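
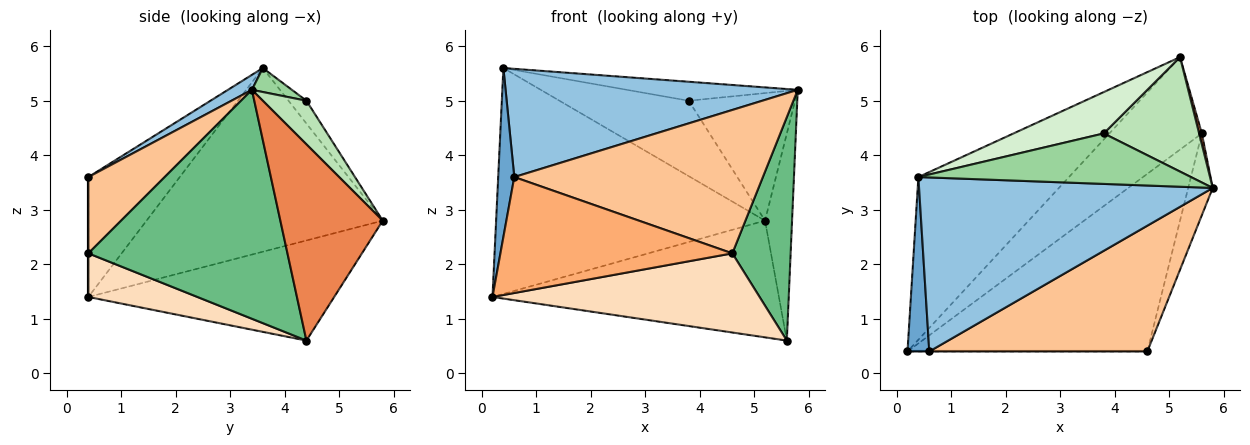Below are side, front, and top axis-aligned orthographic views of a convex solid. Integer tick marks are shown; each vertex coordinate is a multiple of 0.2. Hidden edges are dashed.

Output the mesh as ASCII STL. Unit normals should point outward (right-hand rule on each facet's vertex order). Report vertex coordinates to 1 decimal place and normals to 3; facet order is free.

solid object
 facet normal -0.969 -0.171 0.176
  outer loop
   vertex 0.6 0.4 3.6
   vertex 0.4 3.6 5.6
   vertex 0.2 0.4 1.4
  endloop
 endfacet
 facet normal 0.043 -0.528 0.848
  outer loop
   vertex 0.6 0.4 3.6
   vertex 5.8 3.4 5.2
   vertex 0.4 3.6 5.6
  endloop
 endfacet
 facet normal -0.580 0.661 -0.476
  outer loop
   vertex 5.2 5.8 2.8
   vertex 0.2 0.4 1.4
   vertex 0.4 3.6 5.6
  endloop
 endfacet
 facet normal -0.558 0.650 -0.515
  outer loop
   vertex 5.2 5.8 2.8
   vertex 5.6 4.4 0.6
   vertex 0.2 0.4 1.4
  endloop
 endfacet
 facet normal 0.967 0.255 0.013
  outer loop
   vertex 5.2 5.8 2.8
   vertex 5.8 3.4 5.2
   vertex 5.6 4.4 0.6
  endloop
 endfacet
 facet normal 0.000 -1.000 0.000
  outer loop
   vertex 4.6 0.4 2.2
   vertex 0.6 0.4 3.6
   vertex 0.2 0.4 1.4
  endloop
 endfacet
 facet normal 0.225 -0.733 0.643
  outer loop
   vertex 4.6 0.4 2.2
   vertex 5.8 3.4 5.2
   vertex 0.6 0.4 3.6
  endloop
 endfacet
 facet normal 0.164 -0.401 -0.901
  outer loop
   vertex 4.6 0.4 2.2
   vertex 0.2 0.4 1.4
   vertex 5.6 4.4 0.6
  endloop
 endfacet
 facet normal 0.955 -0.280 -0.102
  outer loop
   vertex 4.6 0.4 2.2
   vertex 5.6 4.4 0.6
   vertex 5.8 3.4 5.2
  endloop
 endfacet
 facet normal 0.082 0.351 0.933
  outer loop
   vertex 3.8 4.4 5.0
   vertex 0.4 3.6 5.6
   vertex 5.8 3.4 5.2
  endloop
 endfacet
 facet normal 0.292 0.712 0.639
  outer loop
   vertex 3.8 4.4 5.0
   vertex 5.8 3.4 5.2
   vertex 5.2 5.8 2.8
  endloop
 endfacet
 facet normal -0.121 0.870 0.477
  outer loop
   vertex 3.8 4.4 5.0
   vertex 5.2 5.8 2.8
   vertex 0.4 3.6 5.6
  endloop
 endfacet
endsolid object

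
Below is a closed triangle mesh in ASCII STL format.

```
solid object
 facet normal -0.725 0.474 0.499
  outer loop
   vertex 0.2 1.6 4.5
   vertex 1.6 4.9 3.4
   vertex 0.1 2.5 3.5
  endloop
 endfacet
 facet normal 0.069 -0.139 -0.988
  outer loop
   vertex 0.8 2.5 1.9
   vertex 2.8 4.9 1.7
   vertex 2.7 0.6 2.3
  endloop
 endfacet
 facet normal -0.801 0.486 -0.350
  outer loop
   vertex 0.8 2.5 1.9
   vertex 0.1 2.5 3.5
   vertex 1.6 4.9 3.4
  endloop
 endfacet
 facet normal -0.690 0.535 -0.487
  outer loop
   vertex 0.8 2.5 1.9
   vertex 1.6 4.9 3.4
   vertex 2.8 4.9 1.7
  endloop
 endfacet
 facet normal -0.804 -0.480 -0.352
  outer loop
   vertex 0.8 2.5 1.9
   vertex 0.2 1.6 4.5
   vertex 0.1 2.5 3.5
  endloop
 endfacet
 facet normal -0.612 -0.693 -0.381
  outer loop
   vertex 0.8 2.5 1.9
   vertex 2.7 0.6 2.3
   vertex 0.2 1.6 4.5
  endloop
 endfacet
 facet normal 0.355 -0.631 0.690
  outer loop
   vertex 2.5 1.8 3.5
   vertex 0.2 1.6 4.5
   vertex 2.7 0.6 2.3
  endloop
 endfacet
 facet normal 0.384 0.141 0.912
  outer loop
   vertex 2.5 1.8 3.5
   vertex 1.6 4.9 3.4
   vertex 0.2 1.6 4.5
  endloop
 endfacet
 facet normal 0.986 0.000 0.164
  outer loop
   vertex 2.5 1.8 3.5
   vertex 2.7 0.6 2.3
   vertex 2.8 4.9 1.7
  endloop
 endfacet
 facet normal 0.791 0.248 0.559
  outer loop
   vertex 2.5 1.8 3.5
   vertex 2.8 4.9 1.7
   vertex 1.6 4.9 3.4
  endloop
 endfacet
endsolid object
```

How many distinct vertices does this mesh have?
7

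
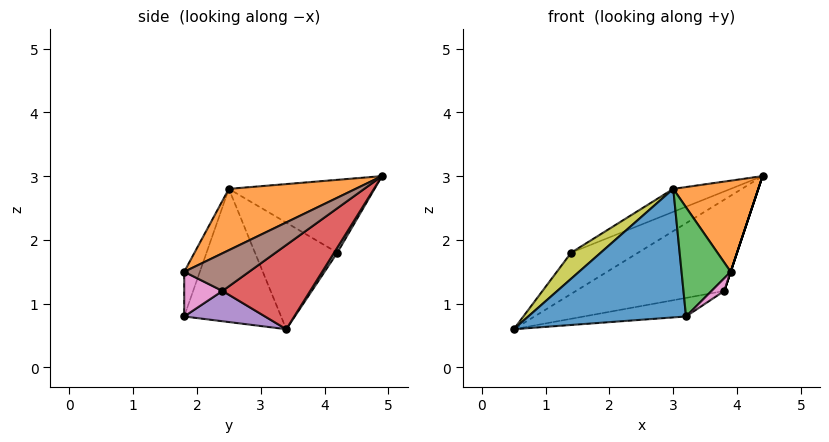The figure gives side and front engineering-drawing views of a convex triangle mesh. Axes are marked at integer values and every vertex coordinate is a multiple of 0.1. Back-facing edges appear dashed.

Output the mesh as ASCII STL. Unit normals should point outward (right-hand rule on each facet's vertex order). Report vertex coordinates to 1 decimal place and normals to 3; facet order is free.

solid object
 facet normal -0.508 -0.828 0.239
  outer loop
   vertex 3.0 2.5 2.8
   vertex 0.5 3.4 0.6
   vertex 3.2 1.8 0.8
  endloop
 endfacet
 facet normal 0.625 -0.419 0.658
  outer loop
   vertex 3.9 1.8 1.5
   vertex 4.4 4.9 3.0
   vertex 3.0 2.5 2.8
  endloop
 endfacet
 facet normal -0.290 -0.912 0.290
  outer loop
   vertex 3.9 1.8 1.5
   vertex 3.0 2.5 2.8
   vertex 3.2 1.8 0.8
  endloop
 endfacet
 facet normal 0.301 0.509 -0.807
  outer loop
   vertex 3.8 2.4 1.2
   vertex 0.5 3.4 0.6
   vertex 4.4 4.9 3.0
  endloop
 endfacet
 facet normal 0.266 0.336 -0.903
  outer loop
   vertex 3.8 2.4 1.2
   vertex 3.2 1.8 0.8
   vertex 0.5 3.4 0.6
  endloop
 endfacet
 facet normal 0.949 0.000 -0.316
  outer loop
   vertex 3.8 2.4 1.2
   vertex 4.4 4.9 3.0
   vertex 3.9 1.8 1.5
  endloop
 endfacet
 facet normal 0.688 -0.229 -0.688
  outer loop
   vertex 3.8 2.4 1.2
   vertex 3.9 1.8 1.5
   vertex 3.2 1.8 0.8
  endloop
 endfacet
 facet normal 0.039 0.818 -0.574
  outer loop
   vertex 1.4 4.2 1.8
   vertex 4.4 4.9 3.0
   vertex 0.5 3.4 0.6
  endloop
 endfacet
 facet normal -0.689 -0.247 0.681
  outer loop
   vertex 1.4 4.2 1.8
   vertex 0.5 3.4 0.6
   vertex 3.0 2.5 2.8
  endloop
 endfacet
 facet normal -0.398 0.157 0.904
  outer loop
   vertex 1.4 4.2 1.8
   vertex 3.0 2.5 2.8
   vertex 4.4 4.9 3.0
  endloop
 endfacet
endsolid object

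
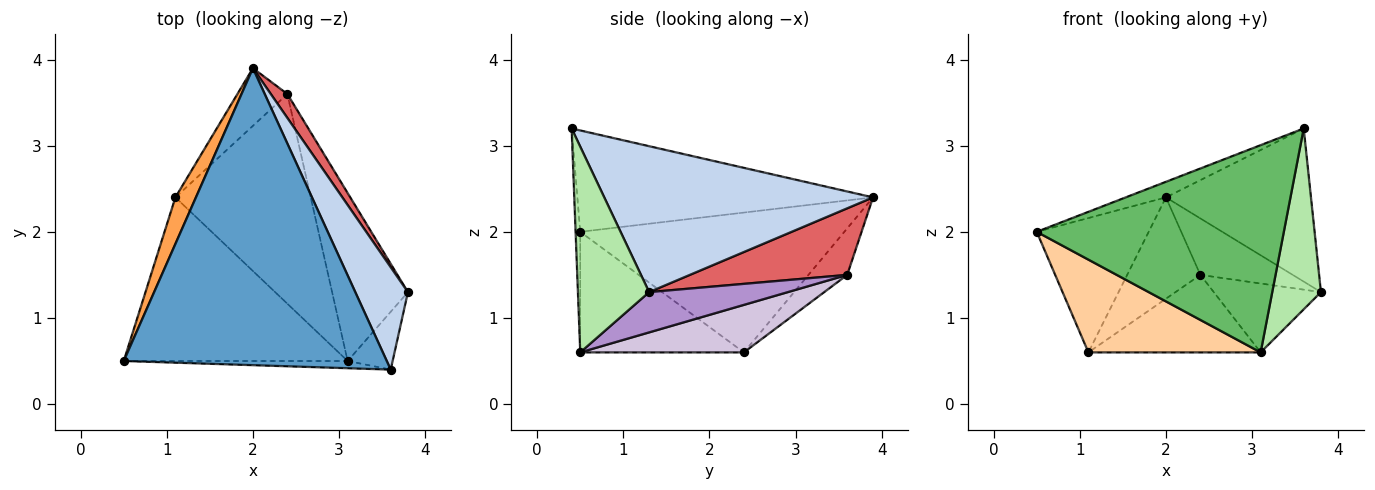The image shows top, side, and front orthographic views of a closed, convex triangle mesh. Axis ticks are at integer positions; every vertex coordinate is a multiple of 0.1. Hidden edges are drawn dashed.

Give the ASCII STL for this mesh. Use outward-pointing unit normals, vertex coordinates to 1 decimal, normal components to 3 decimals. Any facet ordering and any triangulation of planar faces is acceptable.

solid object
 facet normal -0.359 0.049 0.932
  outer loop
   vertex 3.6 0.4 3.2
   vertex 2.0 3.9 2.4
   vertex 0.5 0.5 2.0
  endloop
 endfacet
 facet normal 0.839 0.453 0.303
  outer loop
   vertex 3.6 0.4 3.2
   vertex 3.8 1.3 1.3
   vertex 2.0 3.9 2.4
  endloop
 endfacet
 facet normal -0.912 0.387 0.134
  outer loop
   vertex 1.1 2.4 0.6
   vertex 0.5 0.5 2.0
   vertex 2.0 3.9 2.4
  endloop
 endfacet
 facet normal -0.424 -0.447 -0.788
  outer loop
   vertex 3.1 0.5 0.6
   vertex 0.5 0.5 2.0
   vertex 1.1 2.4 0.6
  endloop
 endfacet
 facet normal -0.019 -0.999 -0.035
  outer loop
   vertex 3.1 0.5 0.6
   vertex 3.6 0.4 3.2
   vertex 0.5 0.5 2.0
  endloop
 endfacet
 facet normal 0.812 -0.555 -0.178
  outer loop
   vertex 3.1 0.5 0.6
   vertex 3.8 1.3 1.3
   vertex 3.6 0.4 3.2
  endloop
 endfacet
 facet normal 0.843 0.495 0.210
  outer loop
   vertex 2.4 3.6 1.5
   vertex 2.0 3.9 2.4
   vertex 3.8 1.3 1.3
  endloop
 endfacet
 facet normal -0.418 0.790 -0.449
  outer loop
   vertex 2.4 3.6 1.5
   vertex 1.1 2.4 0.6
   vertex 2.0 3.9 2.4
  endloop
 endfacet
 facet normal 0.441 0.341 -0.830
  outer loop
   vertex 2.4 3.6 1.5
   vertex 3.8 1.3 1.3
   vertex 3.1 0.5 0.6
  endloop
 endfacet
 facet normal 0.313 0.329 -0.891
  outer loop
   vertex 2.4 3.6 1.5
   vertex 3.1 0.5 0.6
   vertex 1.1 2.4 0.6
  endloop
 endfacet
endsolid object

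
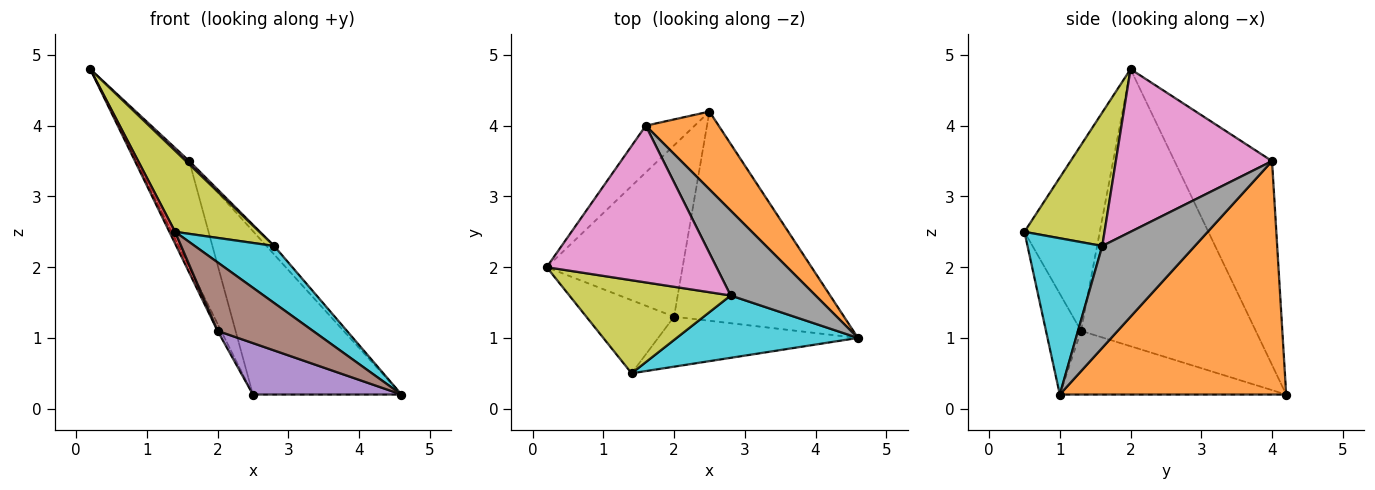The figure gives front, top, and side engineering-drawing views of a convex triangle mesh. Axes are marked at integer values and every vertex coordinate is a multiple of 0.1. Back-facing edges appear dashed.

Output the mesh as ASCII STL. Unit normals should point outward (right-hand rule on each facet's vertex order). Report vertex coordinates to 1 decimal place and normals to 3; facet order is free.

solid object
 facet normal -0.860 0.468 -0.206
  outer loop
   vertex 1.6 4.0 3.5
   vertex 2.5 4.2 0.2
   vertex 0.2 2.0 4.8
  endloop
 endfacet
 facet normal 0.809 0.531 0.253
  outer loop
   vertex 1.6 4.0 3.5
   vertex 4.6 1.0 0.2
   vertex 2.5 4.2 0.2
  endloop
 endfacet
 facet normal -0.898 0.018 -0.440
  outer loop
   vertex 2.0 1.3 1.1
   vertex 0.2 2.0 4.8
   vertex 2.5 4.2 0.2
  endloop
 endfacet
 facet normal -0.902 -0.069 -0.426
  outer loop
   vertex 2.0 1.3 1.1
   vertex 1.4 0.5 2.5
   vertex 0.2 2.0 4.8
  endloop
 endfacet
 facet normal -0.342 -0.224 -0.913
  outer loop
   vertex 2.0 1.3 1.1
   vertex 2.5 4.2 0.2
   vertex 4.6 1.0 0.2
  endloop
 endfacet
 facet normal -0.285 -0.775 -0.565
  outer loop
   vertex 2.0 1.3 1.1
   vertex 4.6 1.0 0.2
   vertex 1.4 0.5 2.5
  endloop
 endfacet
 facet normal 0.692 -0.015 0.722
  outer loop
   vertex 2.8 1.6 2.3
   vertex 1.6 4.0 3.5
   vertex 0.2 2.0 4.8
  endloop
 endfacet
 facet normal 0.767 0.064 0.639
  outer loop
   vertex 2.8 1.6 2.3
   vertex 4.6 1.0 0.2
   vertex 1.6 4.0 3.5
  endloop
 endfacet
 facet normal 0.529 -0.557 0.640
  outer loop
   vertex 2.8 1.6 2.3
   vertex 0.2 2.0 4.8
   vertex 1.4 0.5 2.5
  endloop
 endfacet
 facet normal 0.537 -0.570 0.623
  outer loop
   vertex 2.8 1.6 2.3
   vertex 1.4 0.5 2.5
   vertex 4.6 1.0 0.2
  endloop
 endfacet
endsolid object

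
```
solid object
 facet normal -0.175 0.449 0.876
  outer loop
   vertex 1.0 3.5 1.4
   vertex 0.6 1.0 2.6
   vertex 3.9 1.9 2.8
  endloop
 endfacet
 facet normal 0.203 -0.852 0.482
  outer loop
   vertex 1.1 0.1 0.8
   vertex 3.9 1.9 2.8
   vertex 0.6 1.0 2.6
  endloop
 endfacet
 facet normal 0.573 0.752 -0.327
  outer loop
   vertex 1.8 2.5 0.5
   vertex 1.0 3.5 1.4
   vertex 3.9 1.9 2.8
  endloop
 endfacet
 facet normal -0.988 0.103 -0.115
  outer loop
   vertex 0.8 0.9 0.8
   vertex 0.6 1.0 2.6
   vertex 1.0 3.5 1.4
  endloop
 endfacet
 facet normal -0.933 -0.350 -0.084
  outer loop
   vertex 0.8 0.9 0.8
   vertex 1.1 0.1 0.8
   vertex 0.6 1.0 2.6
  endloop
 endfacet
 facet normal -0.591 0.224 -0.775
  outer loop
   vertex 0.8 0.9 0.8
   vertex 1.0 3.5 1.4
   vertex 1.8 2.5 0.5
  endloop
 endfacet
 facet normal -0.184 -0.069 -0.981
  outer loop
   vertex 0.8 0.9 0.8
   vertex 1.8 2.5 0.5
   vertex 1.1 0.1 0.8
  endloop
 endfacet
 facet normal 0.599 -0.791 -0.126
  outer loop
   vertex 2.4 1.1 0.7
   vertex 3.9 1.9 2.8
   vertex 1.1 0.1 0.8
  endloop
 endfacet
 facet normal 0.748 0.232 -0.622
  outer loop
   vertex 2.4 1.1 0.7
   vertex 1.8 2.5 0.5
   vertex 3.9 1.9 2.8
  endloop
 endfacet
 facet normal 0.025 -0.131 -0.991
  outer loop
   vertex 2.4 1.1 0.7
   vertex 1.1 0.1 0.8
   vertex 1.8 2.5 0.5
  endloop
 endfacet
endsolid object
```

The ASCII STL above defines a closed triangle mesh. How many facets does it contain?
10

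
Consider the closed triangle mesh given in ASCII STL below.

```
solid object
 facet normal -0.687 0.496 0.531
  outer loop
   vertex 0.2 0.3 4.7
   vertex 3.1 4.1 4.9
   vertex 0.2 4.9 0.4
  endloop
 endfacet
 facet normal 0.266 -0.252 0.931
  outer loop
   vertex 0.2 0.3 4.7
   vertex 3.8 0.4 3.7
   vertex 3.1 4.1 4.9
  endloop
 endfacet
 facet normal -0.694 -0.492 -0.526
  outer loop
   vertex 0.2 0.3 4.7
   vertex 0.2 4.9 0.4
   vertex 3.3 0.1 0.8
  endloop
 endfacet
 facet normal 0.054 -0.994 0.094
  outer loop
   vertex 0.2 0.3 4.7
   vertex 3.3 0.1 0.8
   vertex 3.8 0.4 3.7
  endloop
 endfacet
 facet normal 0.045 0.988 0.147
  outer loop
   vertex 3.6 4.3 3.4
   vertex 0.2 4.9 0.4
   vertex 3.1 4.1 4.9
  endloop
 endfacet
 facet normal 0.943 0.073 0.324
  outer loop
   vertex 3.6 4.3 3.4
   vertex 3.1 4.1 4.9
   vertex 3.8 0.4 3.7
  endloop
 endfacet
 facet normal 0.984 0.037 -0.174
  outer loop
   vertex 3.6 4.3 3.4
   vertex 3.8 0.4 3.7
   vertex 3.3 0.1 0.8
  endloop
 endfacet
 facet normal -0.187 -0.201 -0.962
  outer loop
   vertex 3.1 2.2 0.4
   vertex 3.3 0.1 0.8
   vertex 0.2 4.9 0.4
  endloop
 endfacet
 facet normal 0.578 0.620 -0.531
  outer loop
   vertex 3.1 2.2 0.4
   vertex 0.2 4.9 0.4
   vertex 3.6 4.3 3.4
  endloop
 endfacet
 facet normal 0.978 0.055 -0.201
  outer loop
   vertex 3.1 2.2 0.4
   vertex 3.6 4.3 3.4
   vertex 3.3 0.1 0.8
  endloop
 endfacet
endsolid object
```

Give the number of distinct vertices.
7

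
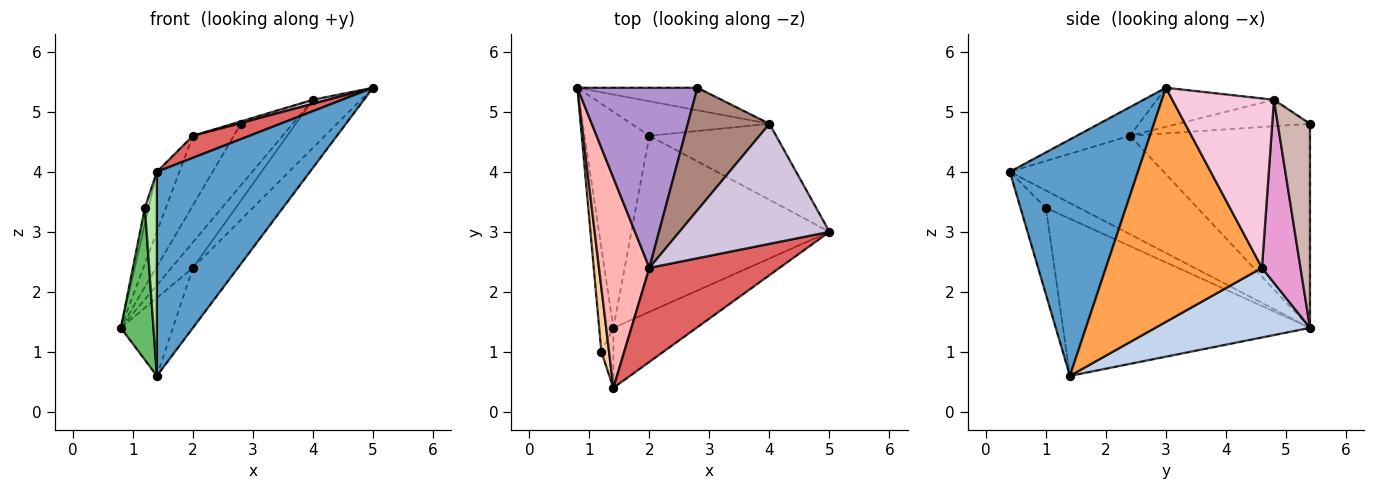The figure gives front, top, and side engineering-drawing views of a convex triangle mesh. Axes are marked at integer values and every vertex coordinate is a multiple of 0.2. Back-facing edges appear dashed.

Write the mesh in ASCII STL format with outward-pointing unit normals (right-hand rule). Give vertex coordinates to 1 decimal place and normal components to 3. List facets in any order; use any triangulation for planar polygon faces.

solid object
 facet normal 0.626 -0.748 -0.220
  outer loop
   vertex 1.4 1.4 0.6
   vertex 5.0 3.0 5.4
   vertex 1.4 0.4 4.0
  endloop
 endfacet
 facet normal 0.711 0.239 -0.662
  outer loop
   vertex 2.0 4.6 2.4
   vertex 1.4 1.4 0.6
   vertex 0.8 5.4 1.4
  endloop
 endfacet
 facet normal 0.746 0.215 -0.631
  outer loop
   vertex 2.0 4.6 2.4
   vertex 5.0 3.0 5.4
   vertex 1.4 1.4 0.6
  endloop
 endfacet
 facet normal -0.909 0.101 0.404
  outer loop
   vertex 1.2 1.0 3.4
   vertex 1.4 0.4 4.0
   vertex 0.8 5.4 1.4
  endloop
 endfacet
 facet normal -0.987 -0.130 -0.089
  outer loop
   vertex 1.2 1.0 3.4
   vertex 0.8 5.4 1.4
   vertex 1.4 1.4 0.6
  endloop
 endfacet
 facet normal -0.897 -0.424 -0.125
  outer loop
   vertex 1.2 1.0 3.4
   vertex 1.4 1.4 0.6
   vertex 1.4 0.4 4.0
  endloop
 endfacet
 facet normal -0.209 -0.223 0.952
  outer loop
   vertex 2.0 2.4 4.6
   vertex 1.4 0.4 4.0
   vertex 5.0 3.0 5.4
  endloop
 endfacet
 facet normal -0.883 0.129 0.452
  outer loop
   vertex 2.0 2.4 4.6
   vertex 0.8 5.4 1.4
   vertex 1.4 0.4 4.0
  endloop
 endfacet
 facet normal -0.846 0.192 0.498
  outer loop
   vertex 2.0 2.4 4.6
   vertex 2.8 5.4 4.8
   vertex 0.8 5.4 1.4
  endloop
 endfacet
 facet normal -0.252 -0.032 0.967
  outer loop
   vertex 4.0 4.8 5.2
   vertex 2.0 2.4 4.6
   vertex 5.0 3.0 5.4
  endloop
 endfacet
 facet normal -0.308 0.019 0.951
  outer loop
   vertex 4.0 4.8 5.2
   vertex 2.8 5.4 4.8
   vertex 2.0 2.4 4.6
  endloop
 endfacet
 facet normal 0.504 0.811 -0.297
  outer loop
   vertex 4.0 4.8 5.2
   vertex 0.8 5.4 1.4
   vertex 2.8 5.4 4.8
  endloop
 endfacet
 facet normal 0.729 0.407 -0.550
  outer loop
   vertex 4.0 4.8 5.2
   vertex 2.0 4.6 2.4
   vertex 0.8 5.4 1.4
  endloop
 endfacet
 facet normal 0.749 0.354 -0.560
  outer loop
   vertex 4.0 4.8 5.2
   vertex 5.0 3.0 5.4
   vertex 2.0 4.6 2.4
  endloop
 endfacet
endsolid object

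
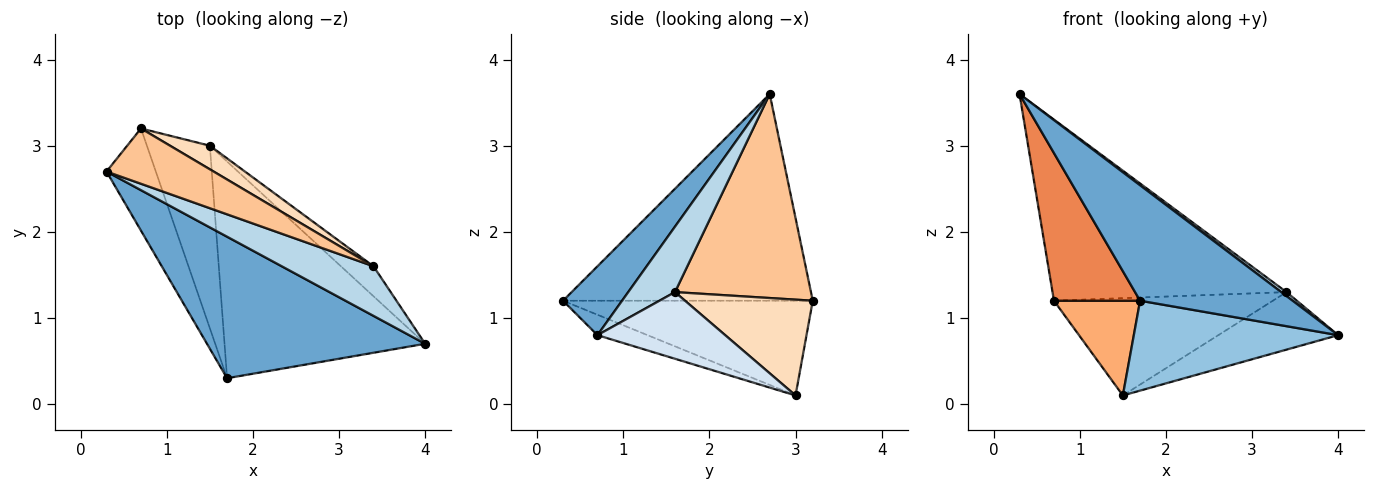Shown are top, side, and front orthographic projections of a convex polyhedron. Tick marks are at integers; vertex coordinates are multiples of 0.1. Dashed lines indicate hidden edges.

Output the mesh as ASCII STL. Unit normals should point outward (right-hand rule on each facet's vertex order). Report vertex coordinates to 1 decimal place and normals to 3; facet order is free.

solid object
 facet normal 0.238 -0.614 0.753
  outer loop
   vertex 1.7 0.3 1.2
   vertex 4.0 0.7 0.8
   vertex 0.3 2.7 3.6
  endloop
 endfacet
 facet normal -0.094 -0.382 -0.920
  outer loop
   vertex 1.5 3.0 0.1
   vertex 4.0 0.7 0.8
   vertex 1.7 0.3 1.2
  endloop
 endfacet
 facet normal 0.580 -0.065 0.812
  outer loop
   vertex 3.4 1.6 1.3
   vertex 0.3 2.7 3.6
   vertex 4.0 0.7 0.8
  endloop
 endfacet
 facet normal 0.687 0.644 -0.336
  outer loop
   vertex 3.4 1.6 1.3
   vertex 4.0 0.7 0.8
   vertex 1.5 3.0 0.1
  endloop
 endfacet
 facet normal -0.922 -0.318 -0.220
  outer loop
   vertex 0.7 3.2 1.2
   vertex 1.7 0.3 1.2
   vertex 0.3 2.7 3.6
  endloop
 endfacet
 facet normal -0.800 -0.276 -0.532
  outer loop
   vertex 0.7 3.2 1.2
   vertex 1.5 3.0 0.1
   vertex 1.7 0.3 1.2
  endloop
 endfacet
 facet normal 0.486 0.836 0.255
  outer loop
   vertex 0.7 3.2 1.2
   vertex 0.3 2.7 3.6
   vertex 3.4 1.6 1.3
  endloop
 endfacet
 facet normal 0.493 0.845 0.205
  outer loop
   vertex 0.7 3.2 1.2
   vertex 3.4 1.6 1.3
   vertex 1.5 3.0 0.1
  endloop
 endfacet
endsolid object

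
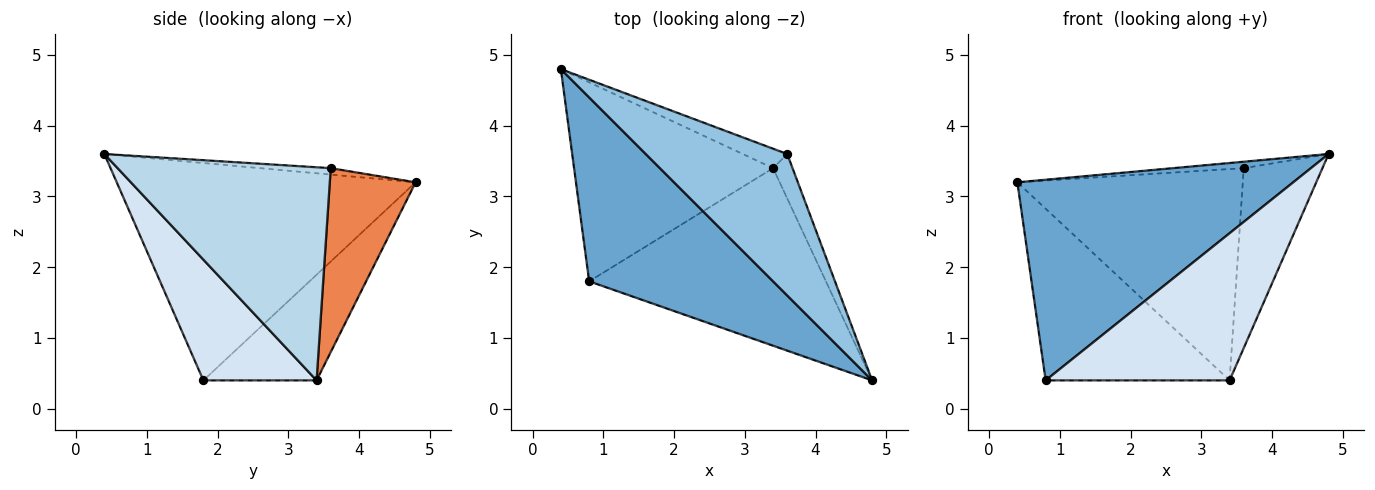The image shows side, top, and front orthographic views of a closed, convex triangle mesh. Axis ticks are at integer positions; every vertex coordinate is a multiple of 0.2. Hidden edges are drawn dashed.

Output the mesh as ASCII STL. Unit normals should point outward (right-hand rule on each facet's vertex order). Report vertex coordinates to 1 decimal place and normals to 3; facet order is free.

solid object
 facet normal -0.624 -0.576 0.528
  outer loop
   vertex 0.8 1.8 0.4
   vertex 4.8 0.4 3.6
   vertex 0.4 4.8 3.2
  endloop
 endfacet
 facet normal -0.045 0.045 0.998
  outer loop
   vertex 3.6 3.6 3.4
   vertex 0.4 4.8 3.2
   vertex 4.8 0.4 3.6
  endloop
 endfacet
 facet normal 0.935 0.345 -0.085
  outer loop
   vertex 3.4 3.4 0.4
   vertex 3.6 3.6 3.4
   vertex 4.8 0.4 3.6
  endloop
 endfacet
 facet normal 0.365 -0.594 -0.717
  outer loop
   vertex 3.4 3.4 0.4
   vertex 4.8 0.4 3.6
   vertex 0.8 1.8 0.4
  endloop
 endfacet
 facet normal 0.355 0.931 -0.086
  outer loop
   vertex 3.4 3.4 0.4
   vertex 0.4 4.8 3.2
   vertex 3.6 3.6 3.4
  endloop
 endfacet
 facet normal -0.373 0.606 -0.703
  outer loop
   vertex 3.4 3.4 0.4
   vertex 0.8 1.8 0.4
   vertex 0.4 4.8 3.2
  endloop
 endfacet
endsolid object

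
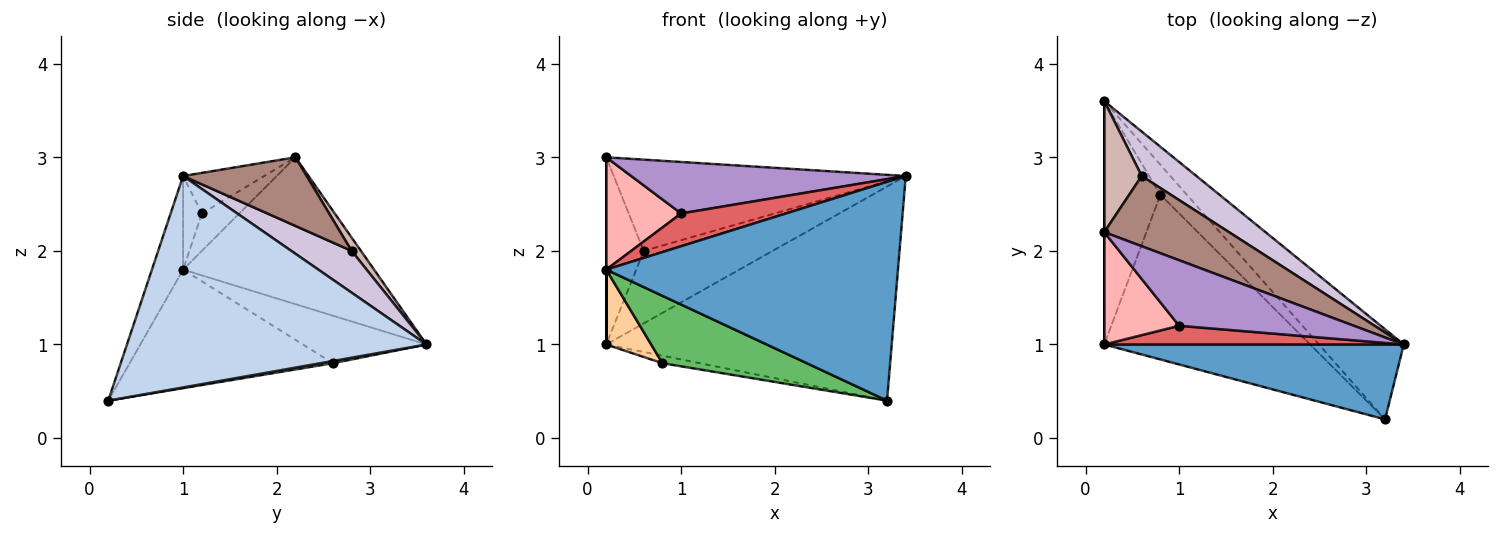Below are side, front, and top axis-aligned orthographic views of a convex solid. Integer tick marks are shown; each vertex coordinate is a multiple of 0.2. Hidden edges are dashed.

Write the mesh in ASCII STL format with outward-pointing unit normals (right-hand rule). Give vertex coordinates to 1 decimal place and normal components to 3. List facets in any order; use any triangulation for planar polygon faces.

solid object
 facet normal -0.101 -0.941 0.322
  outer loop
   vertex 3.2 0.2 0.4
   vertex 3.4 1.0 2.8
   vertex 0.2 1.0 1.8
  endloop
 endfacet
 facet normal 0.695 0.663 -0.279
  outer loop
   vertex 3.2 0.2 0.4
   vertex 0.2 3.6 1.0
   vertex 3.4 1.0 2.8
  endloop
 endfacet
 facet normal -1.000 0.000 0.000
  outer loop
   vertex 0.2 2.2 3.0
   vertex 0.2 3.6 1.0
   vertex 0.2 1.0 1.8
  endloop
 endfacet
 facet normal -0.629 -0.229 -0.743
  outer loop
   vertex 0.8 2.6 0.8
   vertex 0.2 1.0 1.8
   vertex 0.2 3.6 1.0
  endloop
 endfacet
 facet normal -0.470 -0.334 -0.817
  outer loop
   vertex 0.8 2.6 0.8
   vertex 3.2 0.2 0.4
   vertex 0.2 1.0 1.8
  endloop
 endfacet
 facet normal 0.081 0.242 -0.967
  outer loop
   vertex 0.8 2.6 0.8
   vertex 0.2 3.6 1.0
   vertex 3.2 0.2 0.4
  endloop
 endfacet
 facet normal -0.153 -0.858 0.490
  outer loop
   vertex 1.0 1.2 2.4
   vertex 0.2 1.0 1.8
   vertex 3.4 1.0 2.8
  endloop
 endfacet
 facet normal -0.333 -0.667 0.667
  outer loop
   vertex 1.0 1.2 2.4
   vertex 0.2 2.2 3.0
   vertex 0.2 1.0 1.8
  endloop
 endfacet
 facet normal -0.180 -0.608 0.774
  outer loop
   vertex 1.0 1.2 2.4
   vertex 3.4 1.0 2.8
   vertex 0.2 2.2 3.0
  endloop
 endfacet
 facet normal 0.370 0.792 0.485
  outer loop
   vertex 0.6 2.8 2.0
   vertex 3.4 1.0 2.8
   vertex 0.2 3.6 1.0
  endloop
 endfacet
 facet normal 0.318 0.751 0.578
  outer loop
   vertex 0.6 2.8 2.0
   vertex 0.2 2.2 3.0
   vertex 3.4 1.0 2.8
  endloop
 endfacet
 facet normal 0.201 0.803 0.562
  outer loop
   vertex 0.6 2.8 2.0
   vertex 0.2 3.6 1.0
   vertex 0.2 2.2 3.0
  endloop
 endfacet
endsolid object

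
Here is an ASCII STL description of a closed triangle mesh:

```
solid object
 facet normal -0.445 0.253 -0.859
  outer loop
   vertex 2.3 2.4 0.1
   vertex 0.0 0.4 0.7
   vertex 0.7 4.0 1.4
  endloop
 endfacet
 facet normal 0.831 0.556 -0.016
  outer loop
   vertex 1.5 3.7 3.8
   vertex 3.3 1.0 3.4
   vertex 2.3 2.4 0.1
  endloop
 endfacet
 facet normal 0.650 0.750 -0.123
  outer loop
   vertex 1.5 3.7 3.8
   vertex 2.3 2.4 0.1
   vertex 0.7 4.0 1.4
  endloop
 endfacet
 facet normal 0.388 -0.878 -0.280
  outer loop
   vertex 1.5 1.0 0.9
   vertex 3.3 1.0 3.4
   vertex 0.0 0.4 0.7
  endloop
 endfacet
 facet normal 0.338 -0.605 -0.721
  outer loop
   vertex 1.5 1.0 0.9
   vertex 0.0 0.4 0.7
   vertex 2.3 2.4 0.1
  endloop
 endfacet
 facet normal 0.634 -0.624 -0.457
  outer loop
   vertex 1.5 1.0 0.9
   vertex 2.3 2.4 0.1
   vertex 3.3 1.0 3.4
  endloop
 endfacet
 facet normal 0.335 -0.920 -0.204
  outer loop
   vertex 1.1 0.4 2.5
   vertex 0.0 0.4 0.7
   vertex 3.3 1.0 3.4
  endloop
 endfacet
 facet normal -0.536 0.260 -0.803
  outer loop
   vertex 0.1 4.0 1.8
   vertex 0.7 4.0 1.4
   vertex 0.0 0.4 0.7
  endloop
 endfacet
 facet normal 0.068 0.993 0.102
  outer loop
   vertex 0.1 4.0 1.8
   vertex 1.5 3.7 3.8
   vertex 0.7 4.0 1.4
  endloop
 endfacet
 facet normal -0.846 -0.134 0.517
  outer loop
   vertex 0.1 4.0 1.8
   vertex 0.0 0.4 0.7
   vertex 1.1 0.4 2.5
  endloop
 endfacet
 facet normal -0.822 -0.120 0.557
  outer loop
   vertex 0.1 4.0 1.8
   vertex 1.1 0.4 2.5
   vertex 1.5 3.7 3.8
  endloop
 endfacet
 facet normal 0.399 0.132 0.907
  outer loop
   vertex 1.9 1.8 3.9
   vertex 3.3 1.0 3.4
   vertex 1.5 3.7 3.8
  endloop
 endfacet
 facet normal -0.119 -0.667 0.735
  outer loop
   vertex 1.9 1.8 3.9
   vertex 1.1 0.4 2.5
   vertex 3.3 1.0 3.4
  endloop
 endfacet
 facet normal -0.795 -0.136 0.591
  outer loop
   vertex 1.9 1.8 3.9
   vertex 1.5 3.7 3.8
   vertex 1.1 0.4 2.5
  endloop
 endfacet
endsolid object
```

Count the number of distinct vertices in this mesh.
9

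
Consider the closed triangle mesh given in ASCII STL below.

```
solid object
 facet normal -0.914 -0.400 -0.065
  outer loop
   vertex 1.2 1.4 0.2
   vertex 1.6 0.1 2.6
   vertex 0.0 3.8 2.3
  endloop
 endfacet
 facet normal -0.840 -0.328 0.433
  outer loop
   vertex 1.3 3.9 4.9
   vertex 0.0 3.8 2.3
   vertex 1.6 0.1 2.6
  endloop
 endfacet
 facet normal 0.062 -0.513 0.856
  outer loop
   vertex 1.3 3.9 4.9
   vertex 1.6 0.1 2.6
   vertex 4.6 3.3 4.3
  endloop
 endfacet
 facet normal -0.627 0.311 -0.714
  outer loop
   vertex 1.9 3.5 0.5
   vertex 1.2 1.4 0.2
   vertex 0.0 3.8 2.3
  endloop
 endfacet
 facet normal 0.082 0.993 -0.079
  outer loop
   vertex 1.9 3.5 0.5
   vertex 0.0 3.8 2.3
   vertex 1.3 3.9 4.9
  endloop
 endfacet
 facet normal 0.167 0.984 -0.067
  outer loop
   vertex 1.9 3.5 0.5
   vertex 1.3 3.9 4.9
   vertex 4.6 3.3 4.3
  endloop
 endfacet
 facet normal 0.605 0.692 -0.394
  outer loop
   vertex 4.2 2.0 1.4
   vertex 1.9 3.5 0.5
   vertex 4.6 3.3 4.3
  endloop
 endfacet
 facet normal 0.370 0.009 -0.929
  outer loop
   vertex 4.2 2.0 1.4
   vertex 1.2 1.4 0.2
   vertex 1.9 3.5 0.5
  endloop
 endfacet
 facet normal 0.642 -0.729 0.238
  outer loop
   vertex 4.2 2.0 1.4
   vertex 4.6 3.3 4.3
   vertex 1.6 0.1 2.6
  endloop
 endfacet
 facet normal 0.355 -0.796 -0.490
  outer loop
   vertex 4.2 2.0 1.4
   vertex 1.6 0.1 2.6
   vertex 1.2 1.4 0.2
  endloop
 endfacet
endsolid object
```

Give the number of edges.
15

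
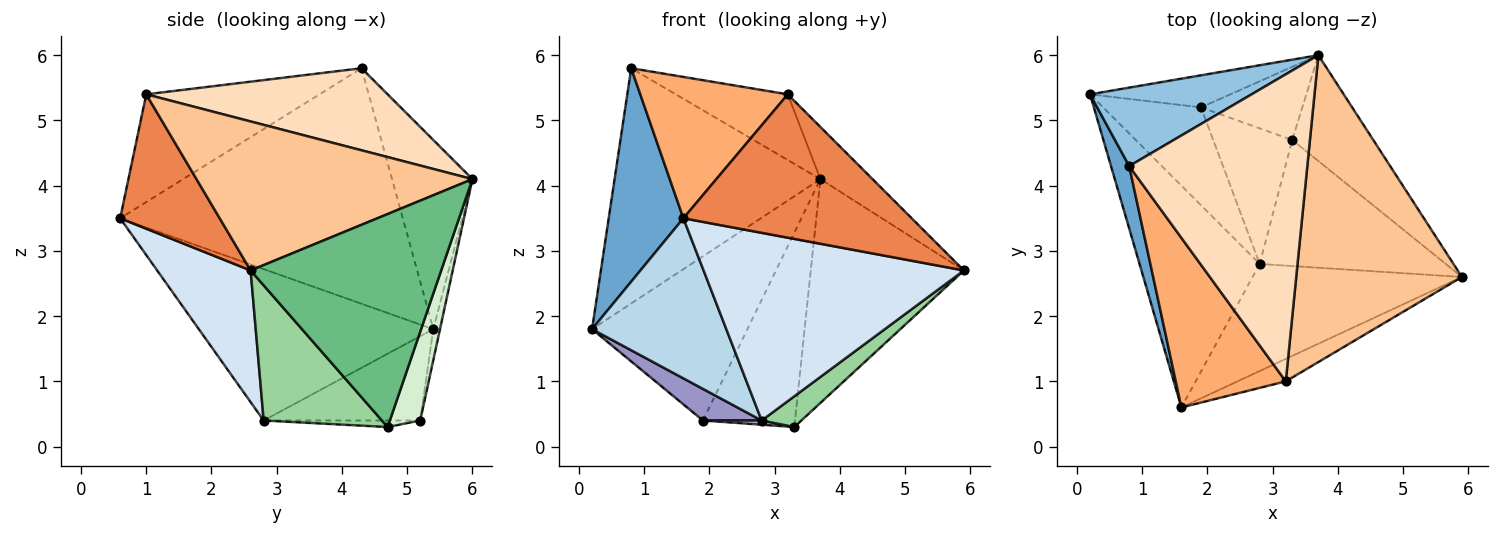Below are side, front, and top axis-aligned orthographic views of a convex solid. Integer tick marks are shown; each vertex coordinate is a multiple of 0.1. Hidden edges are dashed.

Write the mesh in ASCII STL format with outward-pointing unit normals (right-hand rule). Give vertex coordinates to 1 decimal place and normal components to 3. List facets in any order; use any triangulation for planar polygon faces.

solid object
 facet normal -0.964 -0.255 0.075
  outer loop
   vertex 0.8 4.3 5.8
   vertex 0.2 5.4 1.8
   vertex 1.6 0.6 3.5
  endloop
 endfacet
 facet normal -0.347 0.889 0.297
  outer loop
   vertex 3.7 6.0 4.1
   vertex 0.2 5.4 1.8
   vertex 0.8 4.3 5.8
  endloop
 endfacet
 facet normal -0.715 -0.409 -0.567
  outer loop
   vertex 2.8 2.8 0.4
   vertex 1.6 0.6 3.5
   vertex 0.2 5.4 1.8
  endloop
 endfacet
 facet normal 0.298 -0.829 -0.473
  outer loop
   vertex 2.8 2.8 0.4
   vertex 5.9 2.6 2.7
   vertex 1.6 0.6 3.5
  endloop
 endfacet
 facet normal 0.396 -0.907 -0.142
  outer loop
   vertex 3.2 1.0 5.4
   vertex 1.6 0.6 3.5
   vertex 5.9 2.6 2.7
  endloop
 endfacet
 facet normal -0.601 -0.512 0.614
  outer loop
   vertex 3.2 1.0 5.4
   vertex 0.8 4.3 5.8
   vertex 1.6 0.6 3.5
  endloop
 endfacet
 facet normal 0.663 0.125 0.738
  outer loop
   vertex 3.2 1.0 5.4
   vertex 5.9 2.6 2.7
   vertex 3.7 6.0 4.1
  endloop
 endfacet
 facet normal 0.411 0.191 0.892
  outer loop
   vertex 3.2 1.0 5.4
   vertex 3.7 6.0 4.1
   vertex 0.8 4.3 5.8
  endloop
 endfacet
 facet normal 0.747 0.601 -0.284
  outer loop
   vertex 3.3 4.7 0.3
   vertex 3.7 6.0 4.1
   vertex 5.9 2.6 2.7
  endloop
 endfacet
 facet normal 0.577 -0.193 -0.794
  outer loop
   vertex 3.3 4.7 0.3
   vertex 5.9 2.6 2.7
   vertex 2.8 2.8 0.4
  endloop
 endfacet
 facet normal -0.042 0.981 -0.191
  outer loop
   vertex 1.9 5.2 0.4
   vertex 0.2 5.4 1.8
   vertex 3.7 6.0 4.1
  endloop
 endfacet
 facet normal 0.295 0.894 -0.337
  outer loop
   vertex 1.9 5.2 0.4
   vertex 3.7 6.0 4.1
   vertex 3.3 4.7 0.3
  endloop
 endfacet
 facet normal -0.634 -0.238 -0.736
  outer loop
   vertex 1.9 5.2 0.4
   vertex 2.8 2.8 0.4
   vertex 0.2 5.4 1.8
  endloop
 endfacet
 facet normal -0.082 -0.031 -0.996
  outer loop
   vertex 1.9 5.2 0.4
   vertex 3.3 4.7 0.3
   vertex 2.8 2.8 0.4
  endloop
 endfacet
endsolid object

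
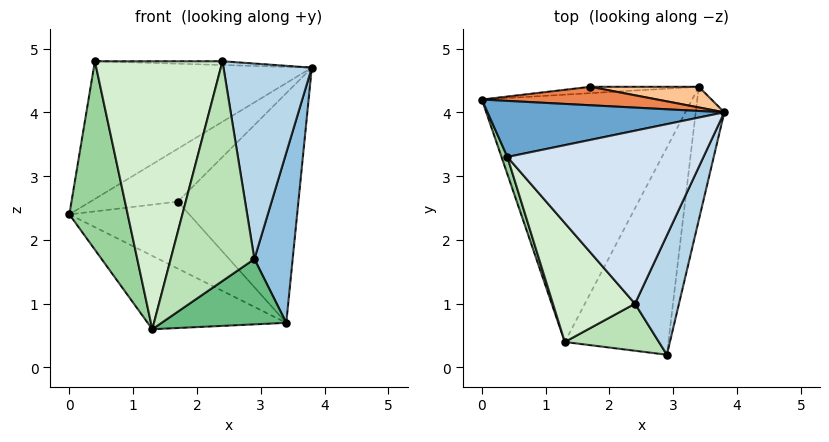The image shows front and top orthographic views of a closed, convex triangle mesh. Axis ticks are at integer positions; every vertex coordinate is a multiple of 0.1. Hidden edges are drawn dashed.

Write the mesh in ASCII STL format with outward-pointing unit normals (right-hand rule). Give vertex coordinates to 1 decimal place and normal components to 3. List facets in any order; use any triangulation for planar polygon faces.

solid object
 facet normal -0.177 0.912 0.371
  outer loop
   vertex 0.4 3.3 4.8
   vertex 3.8 4.0 4.7
   vertex 0.0 4.2 2.4
  endloop
 endfacet
 facet normal 0.983 -0.144 -0.113
  outer loop
   vertex 3.4 4.4 0.7
   vertex 3.8 4.0 4.7
   vertex 2.9 0.2 1.7
  endloop
 endfacet
 facet normal 0.881 -0.403 0.246
  outer loop
   vertex 2.4 1.0 4.8
   vertex 2.9 0.2 1.7
   vertex 3.8 4.0 4.7
  endloop
 endfacet
 facet normal 0.025 0.022 0.999
  outer loop
   vertex 2.4 1.0 4.8
   vertex 3.8 4.0 4.7
   vertex 0.4 3.3 4.8
  endloop
 endfacet
 facet normal -0.148 0.934 0.326
  outer loop
   vertex 1.7 4.4 2.6
   vertex 0.0 4.2 2.4
   vertex 3.8 4.0 4.7
  endloop
 endfacet
 facet normal -0.105 0.990 -0.094
  outer loop
   vertex 1.7 4.4 2.6
   vertex 3.4 4.4 0.7
   vertex 0.0 4.2 2.4
  endloop
 endfacet
 facet normal 0.100 0.991 0.089
  outer loop
   vertex 1.7 4.4 2.6
   vertex 3.8 4.0 4.7
   vertex 3.4 4.4 0.7
  endloop
 endfacet
 facet normal -0.444 0.255 -0.859
  outer loop
   vertex 1.3 0.4 0.6
   vertex 0.0 4.2 2.4
   vertex 3.4 4.4 0.7
  endloop
 endfacet
 facet normal 0.526 -0.256 -0.811
  outer loop
   vertex 1.3 0.4 0.6
   vertex 3.4 4.4 0.7
   vertex 2.9 0.2 1.7
  endloop
 endfacet
 facet normal -0.941 -0.337 0.031
  outer loop
   vertex 1.3 0.4 0.6
   vertex 0.4 3.3 4.8
   vertex 0.0 4.2 2.4
  endloop
 endfacet
 facet normal -0.257 -0.945 0.202
  outer loop
   vertex 1.3 0.4 0.6
   vertex 2.9 0.2 1.7
   vertex 2.4 1.0 4.8
  endloop
 endfacet
 facet normal -0.724 -0.630 0.280
  outer loop
   vertex 1.3 0.4 0.6
   vertex 2.4 1.0 4.8
   vertex 0.4 3.3 4.8
  endloop
 endfacet
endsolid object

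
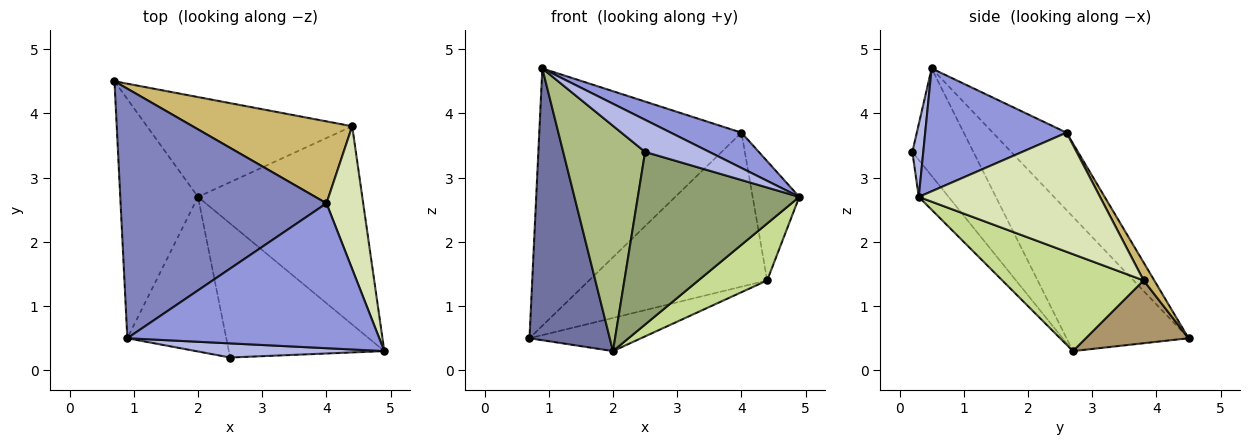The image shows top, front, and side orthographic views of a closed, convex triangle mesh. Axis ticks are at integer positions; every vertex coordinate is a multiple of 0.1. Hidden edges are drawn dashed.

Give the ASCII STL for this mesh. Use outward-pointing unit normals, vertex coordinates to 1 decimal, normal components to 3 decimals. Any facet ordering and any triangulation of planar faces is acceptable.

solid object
 facet normal -0.752 -0.495 -0.435
  outer loop
   vertex 2.0 2.7 0.3
   vertex 0.9 0.5 4.7
   vertex 0.7 4.5 0.5
  endloop
 endfacet
 facet normal -0.253 0.694 0.673
  outer loop
   vertex 4.0 2.6 3.7
   vertex 0.7 4.5 0.5
   vertex 0.9 0.5 4.7
  endloop
 endfacet
 facet normal 0.428 -0.214 0.878
  outer loop
   vertex 4.0 2.6 3.7
   vertex 0.9 0.5 4.7
   vertex 4.9 0.3 2.7
  endloop
 endfacet
 facet normal 0.154 -0.904 0.398
  outer loop
   vertex 2.5 0.2 3.4
   vertex 4.9 0.3 2.7
   vertex 0.9 0.5 4.7
  endloop
 endfacet
 facet normal -0.144 -0.782 -0.607
  outer loop
   vertex 2.5 0.2 3.4
   vertex 2.0 2.7 0.3
   vertex 4.9 0.3 2.7
  endloop
 endfacet
 facet normal -0.523 -0.703 -0.482
  outer loop
   vertex 2.5 0.2 3.4
   vertex 0.9 0.5 4.7
   vertex 2.0 2.7 0.3
  endloop
 endfacet
 facet normal 0.493 -0.240 -0.836
  outer loop
   vertex 4.4 3.8 1.4
   vertex 4.9 0.3 2.7
   vertex 2.0 2.7 0.3
  endloop
 endfacet
 facet normal 0.928 0.239 0.286
  outer loop
   vertex 4.4 3.8 1.4
   vertex 4.0 2.6 3.7
   vertex 4.9 0.3 2.7
  endloop
 endfacet
 facet normal 0.279 0.303 -0.911
  outer loop
   vertex 4.4 3.8 1.4
   vertex 2.0 2.7 0.3
   vertex 0.7 4.5 0.5
  endloop
 endfacet
 facet normal 0.053 0.882 0.469
  outer loop
   vertex 4.4 3.8 1.4
   vertex 0.7 4.5 0.5
   vertex 4.0 2.6 3.7
  endloop
 endfacet
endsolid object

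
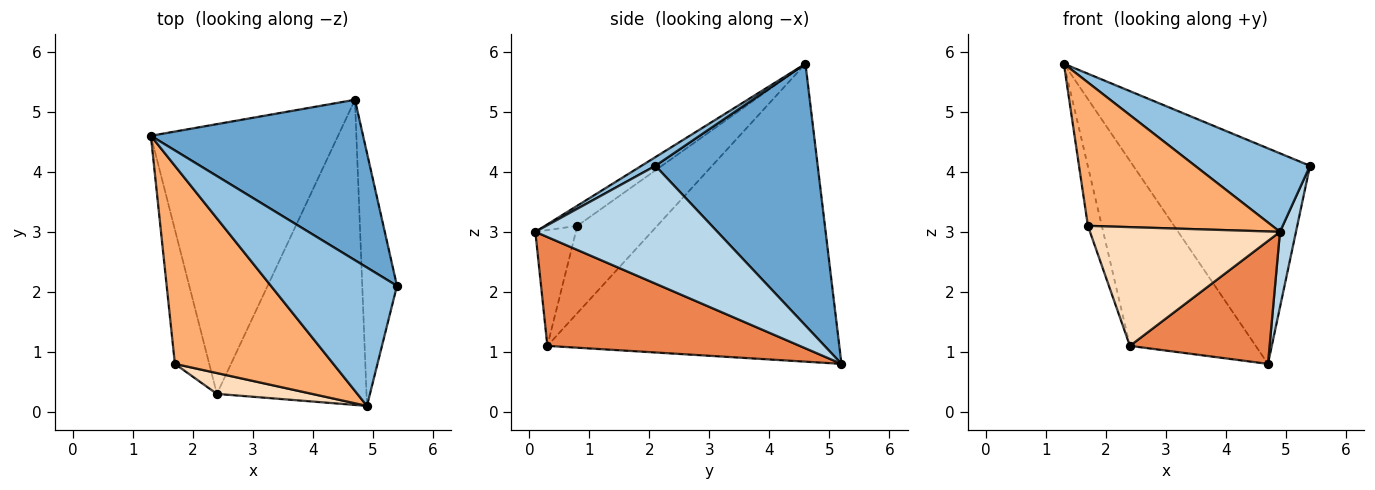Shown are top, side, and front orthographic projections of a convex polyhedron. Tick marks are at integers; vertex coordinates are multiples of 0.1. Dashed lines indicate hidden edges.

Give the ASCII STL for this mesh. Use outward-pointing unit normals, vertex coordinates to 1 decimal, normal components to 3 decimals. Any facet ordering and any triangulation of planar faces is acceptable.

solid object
 facet normal 0.593 0.646 0.481
  outer loop
   vertex 4.7 5.2 0.8
   vertex 1.3 4.6 5.8
   vertex 5.4 2.1 4.1
  endloop
 endfacet
 facet normal 0.060 -0.492 0.868
  outer loop
   vertex 4.9 0.1 3.0
   vertex 5.4 2.1 4.1
   vertex 1.3 4.6 5.8
  endloop
 endfacet
 facet normal 0.956 -0.084 -0.282
  outer loop
   vertex 4.9 0.1 3.0
   vertex 4.7 5.2 0.8
   vertex 5.4 2.1 4.1
  endloop
 endfacet
 facet normal -0.795 0.343 -0.500
  outer loop
   vertex 2.4 0.3 1.1
   vertex 1.3 4.6 5.8
   vertex 4.7 5.2 0.8
  endloop
 endfacet
 facet normal 0.560 -0.310 -0.769
  outer loop
   vertex 2.4 0.3 1.1
   vertex 4.7 5.2 0.8
   vertex 4.9 0.1 3.0
  endloop
 endfacet
 facet normal -0.102 -0.583 0.806
  outer loop
   vertex 1.7 0.8 3.1
   vertex 4.9 0.1 3.0
   vertex 1.3 4.6 5.8
  endloop
 endfacet
 facet normal -0.919 0.160 -0.362
  outer loop
   vertex 1.7 0.8 3.1
   vertex 1.3 4.6 5.8
   vertex 2.4 0.3 1.1
  endloop
 endfacet
 facet normal -0.206 -0.964 0.169
  outer loop
   vertex 1.7 0.8 3.1
   vertex 2.4 0.3 1.1
   vertex 4.9 0.1 3.0
  endloop
 endfacet
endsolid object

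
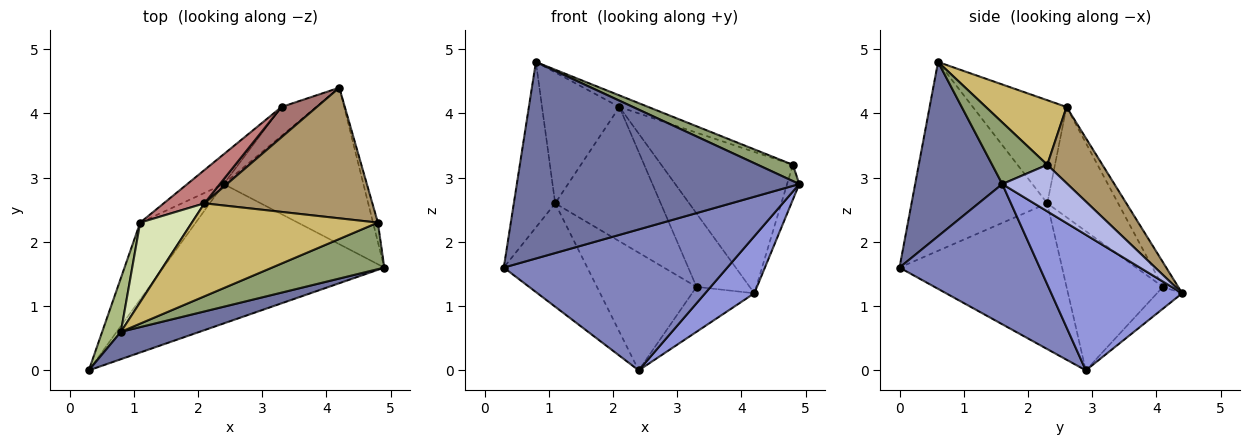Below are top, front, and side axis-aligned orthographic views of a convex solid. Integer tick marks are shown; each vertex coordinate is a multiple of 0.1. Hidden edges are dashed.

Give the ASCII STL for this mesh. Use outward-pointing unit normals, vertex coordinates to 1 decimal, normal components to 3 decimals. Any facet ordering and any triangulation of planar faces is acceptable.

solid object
 facet normal 0.292 -0.947 0.132
  outer loop
   vertex 0.8 0.6 4.8
   vertex 0.3 0.0 1.6
   vertex 4.9 1.6 2.9
  endloop
 endfacet
 facet normal 0.407 -0.649 -0.642
  outer loop
   vertex 2.4 2.9 0.0
   vertex 4.9 1.6 2.9
   vertex 0.3 0.0 1.6
  endloop
 endfacet
 facet normal 0.674 -0.253 -0.694
  outer loop
   vertex 2.4 2.9 0.0
   vertex 4.2 4.4 1.2
   vertex 4.9 1.6 2.9
  endloop
 endfacet
 facet normal 0.978 0.183 -0.101
  outer loop
   vertex 4.8 2.3 3.2
   vertex 4.9 1.6 2.9
   vertex 4.2 4.4 1.2
  endloop
 endfacet
 facet normal 0.460 -0.293 0.838
  outer loop
   vertex 4.8 2.3 3.2
   vertex 0.8 0.6 4.8
   vertex 4.9 1.6 2.9
  endloop
 endfacet
 facet normal -0.952 0.290 0.094
  outer loop
   vertex 1.1 2.3 2.6
   vertex 0.3 0.0 1.6
   vertex 0.8 0.6 4.8
  endloop
 endfacet
 facet normal -0.842 0.433 -0.321
  outer loop
   vertex 1.1 2.3 2.6
   vertex 2.4 2.9 0.0
   vertex 0.3 0.0 1.6
  endloop
 endfacet
 facet normal -0.719 0.594 0.361
  outer loop
   vertex 2.1 2.6 4.1
   vertex 1.1 2.3 2.6
   vertex 0.8 0.6 4.8
  endloop
 endfacet
 facet normal 0.294 0.702 0.649
  outer loop
   vertex 2.1 2.6 4.1
   vertex 4.8 2.3 3.2
   vertex 4.2 4.4 1.2
  endloop
 endfacet
 facet normal 0.326 0.117 0.938
  outer loop
   vertex 2.1 2.6 4.1
   vertex 0.8 0.6 4.8
   vertex 4.8 2.3 3.2
  endloop
 endfacet
 facet normal -0.322 0.796 -0.512
  outer loop
   vertex 3.3 4.1 1.3
   vertex 4.2 4.4 1.2
   vertex 2.4 2.9 0.0
  endloop
 endfacet
 facet normal -0.684 0.707 -0.179
  outer loop
   vertex 3.3 4.1 1.3
   vertex 2.4 2.9 0.0
   vertex 1.1 2.3 2.6
  endloop
 endfacet
 facet normal -0.257 0.893 0.369
  outer loop
   vertex 3.3 4.1 1.3
   vertex 2.1 2.6 4.1
   vertex 4.2 4.4 1.2
  endloop
 endfacet
 facet normal -0.546 0.813 0.202
  outer loop
   vertex 3.3 4.1 1.3
   vertex 1.1 2.3 2.6
   vertex 2.1 2.6 4.1
  endloop
 endfacet
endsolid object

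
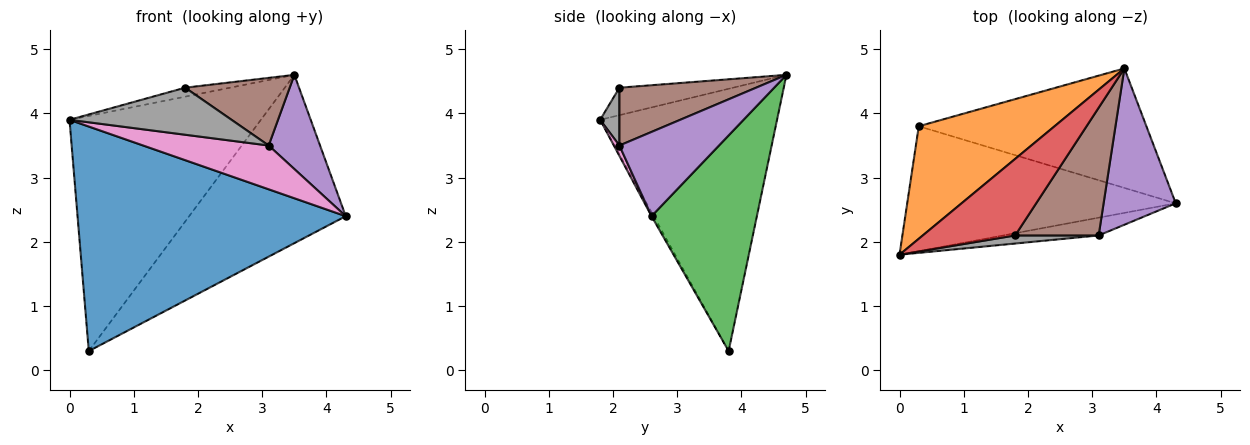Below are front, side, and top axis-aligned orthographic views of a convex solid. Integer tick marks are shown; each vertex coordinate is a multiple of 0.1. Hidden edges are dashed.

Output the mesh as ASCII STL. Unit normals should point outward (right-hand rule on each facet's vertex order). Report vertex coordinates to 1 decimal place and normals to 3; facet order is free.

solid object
 facet normal -0.007 -0.874 -0.486
  outer loop
   vertex 0.3 3.8 0.3
   vertex 4.3 2.6 2.4
   vertex 0.0 1.8 3.9
  endloop
 endfacet
 facet normal -0.640 0.693 0.332
  outer loop
   vertex 0.3 3.8 0.3
   vertex 0.0 1.8 3.9
   vertex 3.5 4.7 4.6
  endloop
 endfacet
 facet normal 0.481 0.715 -0.508
  outer loop
   vertex 0.3 3.8 0.3
   vertex 3.5 4.7 4.6
   vertex 4.3 2.6 2.4
  endloop
 endfacet
 facet normal -0.283 0.112 0.952
  outer loop
   vertex 1.8 2.1 4.4
   vertex 3.5 4.7 4.6
   vertex 0.0 1.8 3.9
  endloop
 endfacet
 facet normal 0.707 -0.365 0.606
  outer loop
   vertex 3.1 2.1 3.5
   vertex 4.3 2.6 2.4
   vertex 3.5 4.7 4.6
  endloop
 endfacet
 facet normal 0.522 -0.399 0.754
  outer loop
   vertex 3.1 2.1 3.5
   vertex 3.5 4.7 4.6
   vertex 1.8 2.1 4.4
  endloop
 endfacet
 facet normal 0.041 -0.926 -0.376
  outer loop
   vertex 3.1 2.1 3.5
   vertex 0.0 1.8 3.9
   vertex 4.3 2.6 2.4
  endloop
 endfacet
 facet normal 0.116 -0.979 0.168
  outer loop
   vertex 3.1 2.1 3.5
   vertex 1.8 2.1 4.4
   vertex 0.0 1.8 3.9
  endloop
 endfacet
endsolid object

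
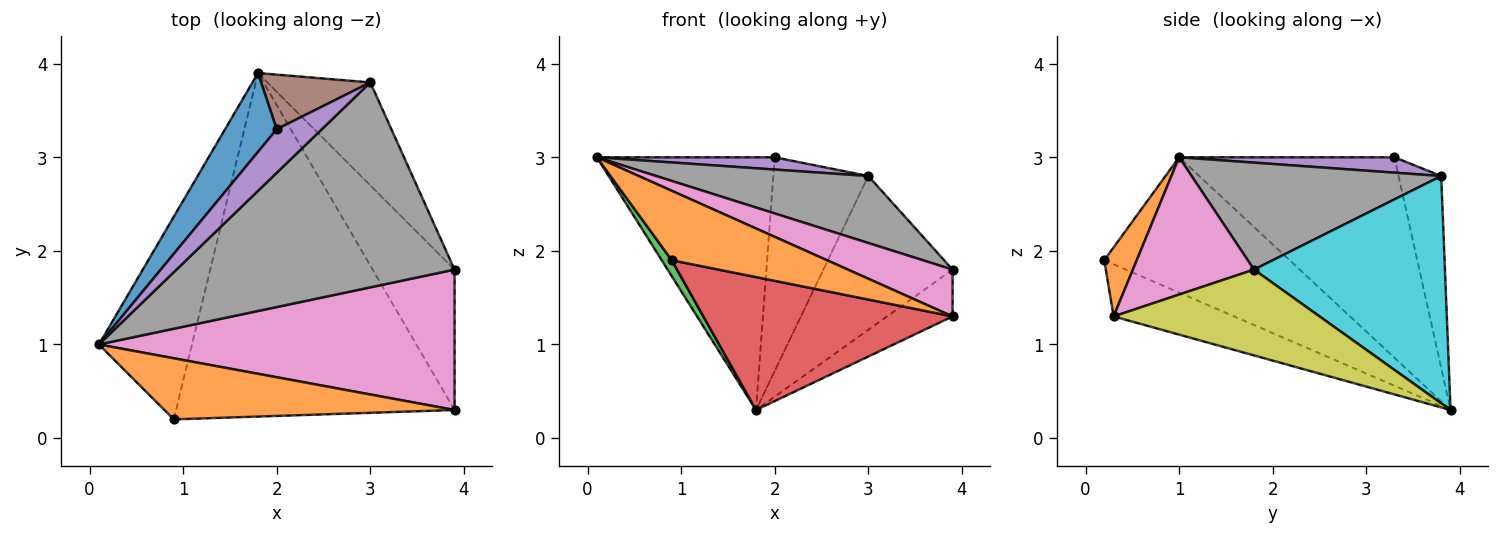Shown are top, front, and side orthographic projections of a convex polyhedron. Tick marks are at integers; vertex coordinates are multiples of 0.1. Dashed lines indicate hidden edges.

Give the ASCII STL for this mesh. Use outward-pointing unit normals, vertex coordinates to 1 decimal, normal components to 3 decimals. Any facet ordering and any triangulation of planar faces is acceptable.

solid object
 facet normal -0.756 0.625 0.195
  outer loop
   vertex 2.0 3.3 3.0
   vertex 1.8 3.9 0.3
   vertex 0.1 1.0 3.0
  endloop
 endfacet
 facet normal 0.155 -0.742 0.652
  outer loop
   vertex 0.9 0.2 1.9
   vertex 3.9 0.3 1.3
   vertex 0.1 1.0 3.0
  endloop
 endfacet
 facet normal -0.823 -0.045 -0.566
  outer loop
   vertex 0.9 0.2 1.9
   vertex 0.1 1.0 3.0
   vertex 1.8 3.9 0.3
  endloop
 endfacet
 facet normal -0.172 -0.355 -0.919
  outer loop
   vertex 0.9 0.2 1.9
   vertex 1.8 3.9 0.3
   vertex 3.9 0.3 1.3
  endloop
 endfacet
 facet normal 0.312 -0.257 0.915
  outer loop
   vertex 3.0 3.8 2.8
   vertex 2.0 3.3 3.0
   vertex 0.1 1.0 3.0
  endloop
 endfacet
 facet normal -0.399 0.888 0.227
  outer loop
   vertex 3.0 3.8 2.8
   vertex 1.8 3.9 0.3
   vertex 2.0 3.3 3.0
  endloop
 endfacet
 facet normal 0.344 -0.297 0.891
  outer loop
   vertex 3.9 1.8 1.8
   vertex 0.1 1.0 3.0
   vertex 3.9 0.3 1.3
  endloop
 endfacet
 facet normal 0.343 -0.292 0.893
  outer loop
   vertex 3.9 1.8 1.8
   vertex 3.0 3.8 2.8
   vertex 0.1 1.0 3.0
  endloop
 endfacet
 facet normal 0.705 0.224 -0.673
  outer loop
   vertex 3.9 1.8 1.8
   vertex 3.9 0.3 1.3
   vertex 1.8 3.9 0.3
  endloop
 endfacet
 facet normal 0.776 0.525 -0.351
  outer loop
   vertex 3.9 1.8 1.8
   vertex 1.8 3.9 0.3
   vertex 3.0 3.8 2.8
  endloop
 endfacet
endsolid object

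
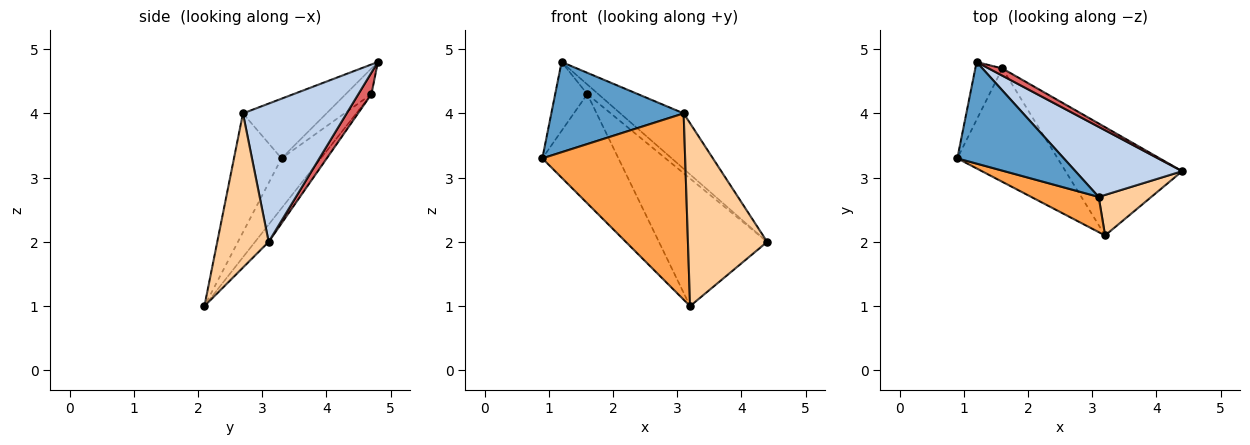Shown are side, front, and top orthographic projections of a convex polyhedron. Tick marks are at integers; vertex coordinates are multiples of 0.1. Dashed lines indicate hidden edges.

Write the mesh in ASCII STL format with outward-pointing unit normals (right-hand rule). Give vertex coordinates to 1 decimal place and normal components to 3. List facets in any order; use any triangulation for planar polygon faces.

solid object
 facet normal -0.386 -0.612 0.690
  outer loop
   vertex 3.1 2.7 4.0
   vertex 1.2 4.8 4.8
   vertex 0.9 3.3 3.3
  endloop
 endfacet
 facet normal 0.713 0.435 0.550
  outer loop
   vertex 3.1 2.7 4.0
   vertex 4.4 3.1 2.0
   vertex 1.2 4.8 4.8
  endloop
 endfacet
 facet normal -0.311 -0.934 0.176
  outer loop
   vertex 3.1 2.7 4.0
   vertex 0.9 3.3 3.3
   vertex 3.2 2.1 1.0
  endloop
 endfacet
 facet normal 0.535 -0.825 0.183
  outer loop
   vertex 3.1 2.7 4.0
   vertex 3.2 2.1 1.0
   vertex 4.4 3.1 2.0
  endloop
 endfacet
 facet normal -0.522 0.653 -0.548
  outer loop
   vertex 1.6 4.7 4.3
   vertex 0.9 3.3 3.3
   vertex 1.2 4.8 4.8
  endloop
 endfacet
 facet normal -0.337 0.653 -0.678
  outer loop
   vertex 1.6 4.7 4.3
   vertex 3.2 2.1 1.0
   vertex 0.9 3.3 3.3
  endloop
 endfacet
 facet normal 0.689 0.580 0.435
  outer loop
   vertex 1.6 4.7 4.3
   vertex 1.2 4.8 4.8
   vertex 4.4 3.1 2.0
  endloop
 endfacet
 facet normal -0.096 0.759 -0.644
  outer loop
   vertex 1.6 4.7 4.3
   vertex 4.4 3.1 2.0
   vertex 3.2 2.1 1.0
  endloop
 endfacet
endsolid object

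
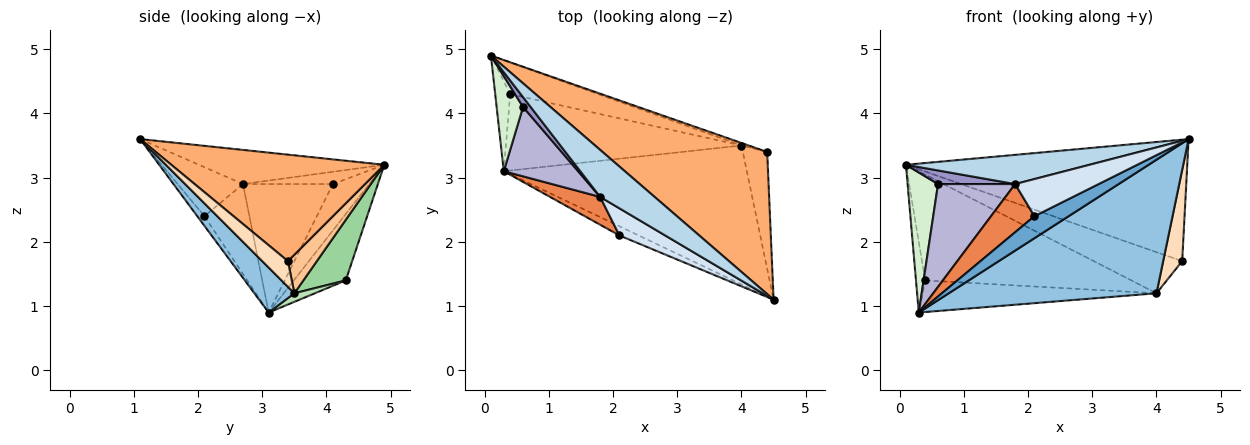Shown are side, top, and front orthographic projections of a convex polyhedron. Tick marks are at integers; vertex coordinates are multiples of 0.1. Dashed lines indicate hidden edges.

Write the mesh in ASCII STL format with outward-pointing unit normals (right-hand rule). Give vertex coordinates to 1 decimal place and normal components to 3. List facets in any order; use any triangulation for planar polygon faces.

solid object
 facet normal -0.189 -0.906 -0.378
  outer loop
   vertex 2.1 2.1 2.4
   vertex 0.3 3.1 0.9
   vertex 4.5 1.1 3.6
  endloop
 endfacet
 facet normal 0.132 -0.687 -0.715
  outer loop
   vertex 4.0 3.5 1.2
   vertex 4.5 1.1 3.6
   vertex 0.3 3.1 0.9
  endloop
 endfacet
 facet normal -0.470 -0.466 0.750
  outer loop
   vertex 1.8 2.7 2.9
   vertex 4.5 1.1 3.6
   vertex 0.1 4.9 3.2
  endloop
 endfacet
 facet normal -0.534 -0.683 0.499
  outer loop
   vertex 1.8 2.7 2.9
   vertex 2.1 2.1 2.4
   vertex 4.5 1.1 3.6
  endloop
 endfacet
 facet normal -0.668 -0.644 0.372
  outer loop
   vertex 1.8 2.7 2.9
   vertex 0.3 3.1 0.9
   vertex 2.1 2.1 2.4
  endloop
 endfacet
 facet normal 0.441 0.583 0.682
  outer loop
   vertex 4.4 3.4 1.7
   vertex 0.1 4.9 3.2
   vertex 4.5 1.1 3.6
  endloop
 endfacet
 facet normal 0.311 0.949 -0.059
  outer loop
   vertex 4.4 3.4 1.7
   vertex 4.0 3.5 1.2
   vertex 0.1 4.9 3.2
  endloop
 endfacet
 facet normal 0.639 -0.473 -0.606
  outer loop
   vertex 4.4 3.4 1.7
   vertex 4.5 1.1 3.6
   vertex 4.0 3.5 1.2
  endloop
 endfacet
 facet normal -0.961 0.171 -0.217
  outer loop
   vertex 0.4 4.3 1.4
   vertex 0.3 3.1 0.9
   vertex 0.1 4.9 3.2
  endloop
 endfacet
 facet normal 0.193 0.940 -0.281
  outer loop
   vertex 0.4 4.3 1.4
   vertex 0.1 4.9 3.2
   vertex 4.0 3.5 1.2
  endloop
 endfacet
 facet normal 0.034 0.382 -0.924
  outer loop
   vertex 0.4 4.3 1.4
   vertex 4.0 3.5 1.2
   vertex 0.3 3.1 0.9
  endloop
 endfacet
 facet normal -0.702 -0.589 0.400
  outer loop
   vertex 0.6 4.1 2.9
   vertex 0.1 4.9 3.2
   vertex 0.3 3.1 0.9
  endloop
 endfacet
 facet normal -0.687 -0.589 0.425
  outer loop
   vertex 0.6 4.1 2.9
   vertex 1.8 2.7 2.9
   vertex 0.1 4.9 3.2
  endloop
 endfacet
 facet normal -0.695 -0.596 0.402
  outer loop
   vertex 0.6 4.1 2.9
   vertex 0.3 3.1 0.9
   vertex 1.8 2.7 2.9
  endloop
 endfacet
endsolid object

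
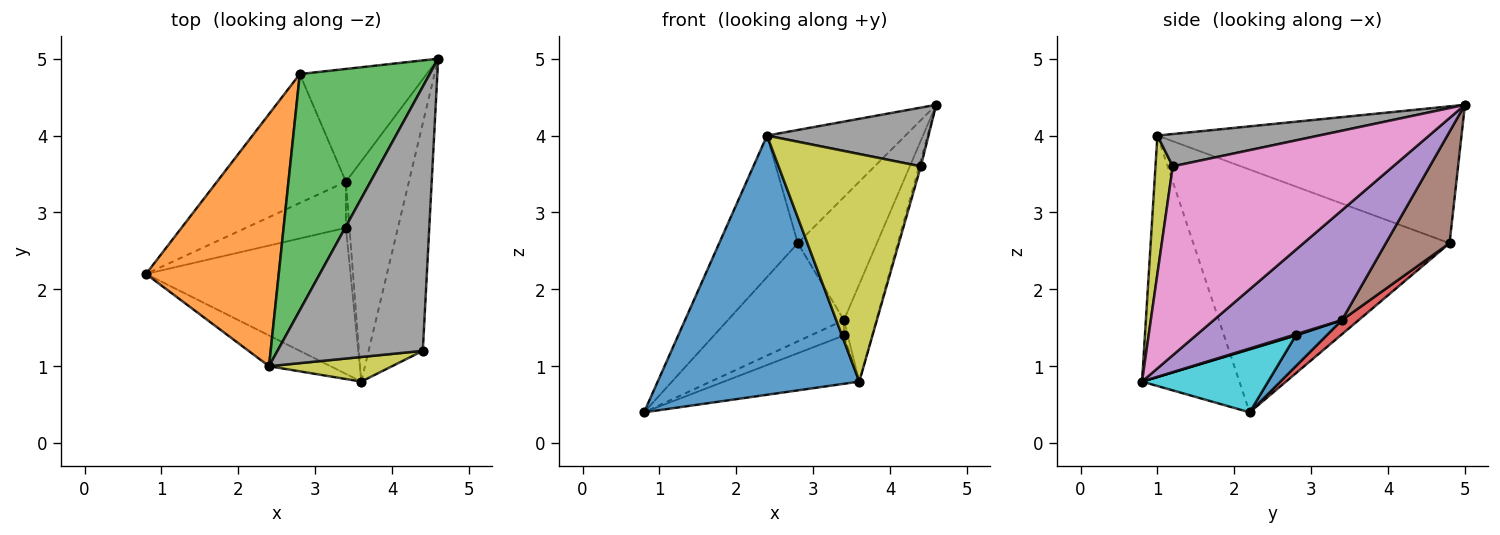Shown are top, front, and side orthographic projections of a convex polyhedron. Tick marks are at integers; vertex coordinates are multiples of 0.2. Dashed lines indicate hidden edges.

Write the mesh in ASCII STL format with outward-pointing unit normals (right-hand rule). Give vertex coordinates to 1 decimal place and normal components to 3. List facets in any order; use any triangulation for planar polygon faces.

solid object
 facet normal -0.433 -0.895 -0.106
  outer loop
   vertex 2.4 1.0 4.0
   vertex 0.8 2.2 0.4
   vertex 3.6 0.8 0.8
  endloop
 endfacet
 facet normal -0.847 0.260 0.463
  outer loop
   vertex 2.4 1.0 4.0
   vertex 2.8 4.8 2.6
   vertex 0.8 2.2 0.4
  endloop
 endfacet
 facet normal -0.689 0.313 0.654
  outer loop
   vertex 2.4 1.0 4.0
   vertex 4.6 5.0 4.4
   vertex 2.8 4.8 2.6
  endloop
 endfacet
 facet normal 0.087 0.604 -0.793
  outer loop
   vertex 3.4 3.4 1.6
   vertex 0.8 2.2 0.4
   vertex 2.8 4.8 2.6
  endloop
 endfacet
 facet normal 0.847 0.215 -0.486
  outer loop
   vertex 3.4 3.4 1.6
   vertex 4.6 5.0 4.4
   vertex 3.6 0.8 0.8
  endloop
 endfacet
 facet normal 0.511 0.634 -0.581
  outer loop
   vertex 3.4 3.4 1.6
   vertex 2.8 4.8 2.6
   vertex 4.6 5.0 4.4
  endloop
 endfacet
 facet normal 0.961 0.007 -0.276
  outer loop
   vertex 4.4 1.2 3.6
   vertex 3.6 0.8 0.8
   vertex 4.6 5.0 4.4
  endloop
 endfacet
 facet normal 0.212 -0.212 0.954
  outer loop
   vertex 4.4 1.2 3.6
   vertex 4.6 5.0 4.4
   vertex 2.4 1.0 4.0
  endloop
 endfacet
 facet normal 0.120 -0.987 0.107
  outer loop
   vertex 4.4 1.2 3.6
   vertex 2.4 1.0 4.0
   vertex 3.6 0.8 0.8
  endloop
 endfacet
 facet normal 0.281 0.301 -0.911
  outer loop
   vertex 3.4 2.8 1.4
   vertex 3.6 0.8 0.8
   vertex 0.8 2.2 0.4
  endloop
 endfacet
 facet normal 0.280 0.304 -0.911
  outer loop
   vertex 3.4 2.8 1.4
   vertex 0.8 2.2 0.4
   vertex 3.4 3.4 1.6
  endloop
 endfacet
 facet normal 0.302 0.302 -0.905
  outer loop
   vertex 3.4 2.8 1.4
   vertex 3.4 3.4 1.6
   vertex 3.6 0.8 0.8
  endloop
 endfacet
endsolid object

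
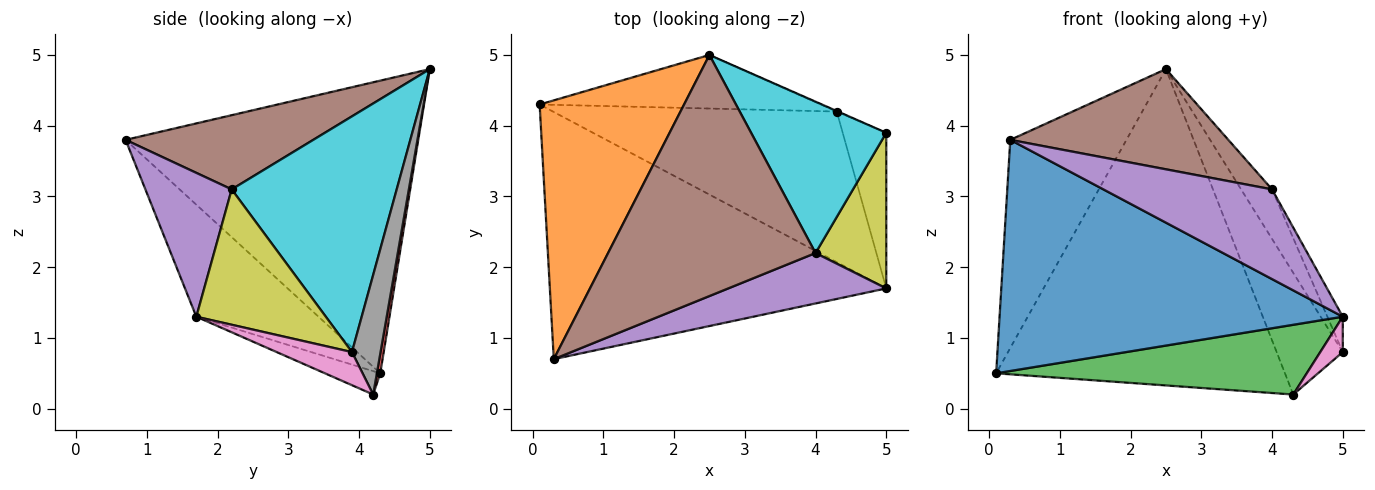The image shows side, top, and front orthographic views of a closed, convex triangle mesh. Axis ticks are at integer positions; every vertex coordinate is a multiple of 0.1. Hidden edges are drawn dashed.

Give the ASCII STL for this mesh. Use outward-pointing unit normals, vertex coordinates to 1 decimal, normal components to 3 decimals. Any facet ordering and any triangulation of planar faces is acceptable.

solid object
 facet normal -0.236 -0.664 -0.710
  outer loop
   vertex 0.3 0.7 3.8
   vertex 0.1 4.3 0.5
   vertex 5.0 1.7 1.3
  endloop
 endfacet
 facet normal -0.845 0.335 0.417
  outer loop
   vertex 2.5 5.0 4.8
   vertex 0.1 4.3 0.5
   vertex 0.3 0.7 3.8
  endloop
 endfacet
 facet normal -0.075 -0.419 -0.905
  outer loop
   vertex 4.3 4.2 0.2
   vertex 5.0 1.7 1.3
   vertex 0.1 4.3 0.5
  endloop
 endfacet
 facet normal 0.012 0.986 -0.167
  outer loop
   vertex 4.3 4.2 0.2
   vertex 0.1 4.3 0.5
   vertex 2.5 5.0 4.8
  endloop
 endfacet
 facet normal 0.407 -0.796 0.447
  outer loop
   vertex 4.0 2.2 3.1
   vertex 0.3 0.7 3.8
   vertex 5.0 1.7 1.3
  endloop
 endfacet
 facet normal 0.314 -0.364 0.877
  outer loop
   vertex 4.0 2.2 3.1
   vertex 2.5 5.0 4.8
   vertex 0.3 0.7 3.8
  endloop
 endfacet
 facet normal 0.595 -0.178 -0.784
  outer loop
   vertex 5.0 3.9 0.8
   vertex 5.0 1.7 1.3
   vertex 4.3 4.2 0.2
  endloop
 endfacet
 facet normal 0.397 0.918 -0.004
  outer loop
   vertex 5.0 3.9 0.8
   vertex 4.3 4.2 0.2
   vertex 2.5 5.0 4.8
  endloop
 endfacet
 facet normal 0.881 0.105 0.461
  outer loop
   vertex 5.0 3.9 0.8
   vertex 4.0 2.2 3.1
   vertex 5.0 1.7 1.3
  endloop
 endfacet
 facet normal 0.856 0.161 0.491
  outer loop
   vertex 5.0 3.9 0.8
   vertex 2.5 5.0 4.8
   vertex 4.0 2.2 3.1
  endloop
 endfacet
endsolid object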